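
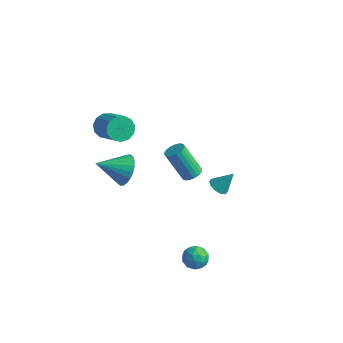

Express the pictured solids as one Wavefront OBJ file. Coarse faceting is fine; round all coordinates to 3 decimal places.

v -2.978 -2.22 3.073
v -2.674 -2.6 2.438
v -1.198 -3.28 3.552
v -1.502 -2.9 4.187
v -2.487 -2.189 2.442
v -1.012 -2.87 3.555
v -2.457 -1.789 2.646
v -0.981 -2.469 3.76
v -2.591 -1.525 2.986
v -1.116 -2.205 4.099
v -2.849 -1.482 3.353
v -1.373 -2.162 4.467
v -3.147 -1.673 3.632
v -1.672 -2.353 4.745
v -3.392 -2.038 3.733
v -1.916 -2.718 4.847
v -3.505 -2.46 3.625
v -2.029 -3.141 4.738
v -3.451 -2.807 3.341
v -1.975 -3.487 4.455
v -3.246 -2.967 2.973
v -1.771 -3.647 4.086
v -2.957 -2.889 2.636
v -1.481 -3.57 3.75
v 0.112 1.132 -1.978
v 0.64 0.962 -1.702
v -0.364 0.697 0.054
v -0.892 0.868 -0.222
v 0.64 1.217 -1.664
v -0.364 0.952 0.092
v 0.548 1.457 -1.68
v -0.456 1.193 0.076
v 0.381 1.641 -1.748
v -0.623 1.377 0.008
v 0.167 1.737 -1.855
v -0.837 1.473 -0.099
v -0.056 1.729 -1.984
v -1.06 1.465 -0.228
v -0.25 1.617 -2.112
v -1.254 1.353 -0.356
v -0.382 1.422 -2.217
v -1.386 1.157 -0.461
v -0.428 1.176 -2.28
v -1.432 0.912 -0.524
v -0.38 0.923 -2.291
v -1.384 0.658 -0.535
v -0.248 0.706 -2.248
v -1.252 0.441 -0.492
v -0.053 0.563 -2.158
v -1.057 0.298 -0.402
v 0.17 0.518 -2.037
v -0.834 0.253 -0.281
v 0.383 0.579 -1.906
v -0.621 0.315 -0.15
v 0.549 0.736 -1.787
v -0.455 0.472 -0.031
v 3.68 -3.129 -2.683
v 4.005 -2.809 -3.288
v 3.535 -4.171 -3.312
v 3.86 -3.851 -3.917
v 4.274 -4.004 -3.302
v 4.363 -3.361 -2.913
v 3.177 -3.619 -3.687
v 3.266 -2.976 -3.298
v 3.694 -3.112 -3.908
v 4.372 -3.35 -3.67
v 3.168 -3.63 -2.93
v 3.846 -3.868 -2.692
v 3.855 -2.878 -2.931
v 3.685 -4.102 -3.669
v 3.928 -4.192 -3.308
v 4.119 -4.004 -3.663
v 4.066 -3.202 -2.71
v 4.257 -3.014 -3.066
v 4.415 -3.716 -3.074
v 3.283 -3.966 -3.534
v 3.474 -3.778 -3.89
v 3.421 -2.976 -2.937
v 3.612 -2.788 -3.292
v 3.125 -3.264 -3.526
v 3.863 -2.868 -3.65
v 3.778 -3.48 -4.02
v 3.376 -3.344 -3.885
v 3.429 -2.966 -3.657
v 4.262 -3.008 -3.51
v 4.176 -3.62 -3.88
v 4.42 -3.71 -3.518
v 4.472 -3.332 -3.29
v 4.079 -3.186 -3.875
v 3.364 -3.36 -2.72
v 3.278 -3.972 -3.09
v 3.068 -3.648 -3.31
v 3.12 -3.27 -3.082
v 3.762 -3.5 -2.58
v 3.677 -4.112 -2.95
v 4.111 -4.014 -2.943
v 4.164 -3.636 -2.715
v 3.461 -3.794 -2.725
v -1.837 -2.188 -0.15
v -1.052 -2.519 0.393
v -2.923 -3.352 0.71
v -1.185 -2.227 0.621
v -1.417 -1.928 0.732
v -1.713 -1.669 0.709
v -2.028 -1.489 0.555
v -2.314 -1.416 0.293
v -2.527 -1.459 -0.035
v -2.635 -1.614 -0.381
v -2.621 -1.856 -0.692
v -2.488 -2.148 -0.92
v -2.256 -2.447 -1.031
v -1.96 -2.706 -1.008
v -1.645 -2.886 -0.854
v -1.359 -2.96 -0.593
v -1.146 -2.916 -0.264
v -1.038 -2.761 0.082
v 1.255 2.025 -3.17
v 1.703 2.26 -3.546
v 1.845 2.595 -2.11
v 1.414 2.52 -3.525
v 1.064 2.591 -3.369
v 0.788 2.446 -3.136
v 0.69 2.14 -2.917
v 0.808 1.789 -2.794
v 1.097 1.529 -2.815
v 1.446 1.458 -2.971
v 1.723 1.604 -3.203
v 1.821 1.91 -3.423
f 2 1 5
f 2 5 3
f 3 5 6
f 3 6 4
f 5 1 7
f 5 7 6
f 6 7 8
f 6 8 4
f 7 1 9
f 7 9 8
f 8 9 10
f 8 10 4
f 9 1 11
f 9 11 10
f 10 11 12
f 10 12 4
f 11 1 13
f 11 13 12
f 12 13 14
f 12 14 4
f 13 1 15
f 13 15 14
f 14 15 16
f 14 16 4
f 15 1 17
f 15 17 16
f 16 17 18
f 16 18 4
f 17 1 19
f 17 19 18
f 18 19 20
f 18 20 4
f 19 1 21
f 19 21 20
f 20 21 22
f 20 22 4
f 21 1 23
f 21 23 22
f 22 23 24
f 22 24 4
f 23 1 2
f 23 2 24
f 24 2 3
f 24 3 4
f 26 25 29
f 26 29 27
f 27 29 30
f 27 30 28
f 29 25 31
f 29 31 30
f 30 31 32
f 30 32 28
f 31 25 33
f 31 33 32
f 32 33 34
f 32 34 28
f 33 25 35
f 33 35 34
f 34 35 36
f 34 36 28
f 35 25 37
f 35 37 36
f 36 37 38
f 36 38 28
f 37 25 39
f 37 39 38
f 38 39 40
f 38 40 28
f 39 25 41
f 39 41 40
f 40 41 42
f 40 42 28
f 41 25 43
f 41 43 42
f 42 43 44
f 42 44 28
f 43 25 45
f 43 45 44
f 44 45 46
f 44 46 28
f 45 25 47
f 45 47 46
f 46 47 48
f 46 48 28
f 47 25 49
f 47 49 48
f 48 49 50
f 48 50 28
f 49 25 51
f 49 51 50
f 50 51 52
f 50 52 28
f 51 25 53
f 51 53 52
f 52 53 54
f 52 54 28
f 53 25 55
f 53 55 54
f 54 55 56
f 54 56 28
f 55 25 26
f 55 26 56
f 56 26 27
f 56 27 28
f 57 94 73
f 94 68 97
f 73 97 62
f 94 97 73
f 57 73 69
f 73 62 74
f 69 74 58
f 73 74 69
f 57 69 78
f 69 58 79
f 78 79 64
f 69 79 78
f 57 78 90
f 78 64 93
f 90 93 67
f 78 93 90
f 57 90 94
f 90 67 98
f 94 98 68
f 90 98 94
f 58 74 85
f 74 62 88
f 85 88 66
f 74 88 85
f 62 97 75
f 97 68 96
f 75 96 61
f 97 96 75
f 68 98 95
f 98 67 91
f 95 91 59
f 98 91 95
f 67 93 92
f 93 64 80
f 92 80 63
f 93 80 92
f 64 79 84
f 79 58 81
f 84 81 65
f 79 81 84
f 60 86 72
f 86 66 87
f 72 87 61
f 86 87 72
f 60 72 70
f 72 61 71
f 70 71 59
f 72 71 70
f 60 70 77
f 70 59 76
f 77 76 63
f 70 76 77
f 60 77 82
f 77 63 83
f 82 83 65
f 77 83 82
f 60 82 86
f 82 65 89
f 86 89 66
f 82 89 86
f 61 87 75
f 87 66 88
f 75 88 62
f 87 88 75
f 59 71 95
f 71 61 96
f 95 96 68
f 71 96 95
f 63 76 92
f 76 59 91
f 92 91 67
f 76 91 92
f 65 83 84
f 83 63 80
f 84 80 64
f 83 80 84
f 66 89 85
f 89 65 81
f 85 81 58
f 89 81 85
f 100 99 102
f 100 102 101
f 102 99 103
f 102 103 101
f 103 99 104
f 103 104 101
f 104 99 105
f 104 105 101
f 105 99 106
f 105 106 101
f 106 99 107
f 106 107 101
f 107 99 108
f 107 108 101
f 108 99 109
f 108 109 101
f 109 99 110
f 109 110 101
f 110 99 111
f 110 111 101
f 111 99 112
f 111 112 101
f 112 99 113
f 112 113 101
f 113 99 114
f 113 114 101
f 114 99 115
f 114 115 101
f 115 99 116
f 115 116 101
f 116 99 100
f 116 100 101
f 118 117 120
f 118 120 119
f 120 117 121
f 120 121 119
f 121 117 122
f 121 122 119
f 122 117 123
f 122 123 119
f 123 117 124
f 123 124 119
f 124 117 125
f 124 125 119
f 125 117 126
f 125 126 119
f 126 117 127
f 126 127 119
f 127 117 128
f 127 128 119
f 128 117 118
f 128 118 119



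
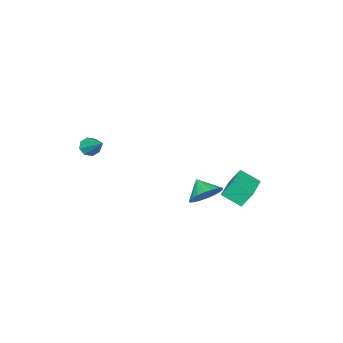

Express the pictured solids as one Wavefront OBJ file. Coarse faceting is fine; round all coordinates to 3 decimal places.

v -4.583 3.167 -3.92
v -4.181 2.176 -3.272
v -4.941 3.596 -3.042
v -4.539 2.605 -2.395
v -2.721 4.115 -3.625
v -2.319 3.124 -2.978
v -3.079 4.544 -2.748
v -2.677 3.553 -2.1
v -0.024 -3.535 -0.976
v 0.474 -3.472 -1.305
v 0.424 -2.225 -0.044
v 0.12 -3.232 -1.473
v -0.318 -3.169 -1.35
v -0.584 -3.321 -1.008
v -0.522 -3.599 -0.647
v -0.169 -3.839 -0.479
v 0.269 -3.902 -0.602
v 0.535 -3.749 -0.944
v -0.583 3.587 -2.001
v -0.014 3.967 -1.371
v -0.817 2.773 -1.299
v -0.378 4.145 -1.285
v -0.782 4.212 -1.341
v -1.147 4.156 -1.528
v -1.401 3.987 -1.808
v -1.492 3.739 -2.127
v -1.404 3.461 -2.42
v -1.153 3.208 -2.631
v -0.789 3.03 -2.716
v -0.385 2.962 -2.66
v -0.019 3.019 -2.474
v 0.234 3.188 -2.193
v 0.325 3.436 -1.875
v 0.237 3.714 -1.581
f 2 4 1
f 5 2 1
f 1 4 3
f 3 5 1
f 2 8 4
f 6 2 5
f 6 8 2
f 4 8 3
f 7 5 3
f 3 8 7
f 7 6 5
f 8 6 7
f 10 9 12
f 10 12 11
f 12 9 13
f 12 13 11
f 13 9 14
f 13 14 11
f 14 9 15
f 14 15 11
f 15 9 16
f 15 16 11
f 16 9 17
f 16 17 11
f 17 9 18
f 17 18 11
f 18 9 10
f 18 10 11
f 20 19 22
f 20 22 21
f 22 19 23
f 22 23 21
f 23 19 24
f 23 24 21
f 24 19 25
f 24 25 21
f 25 19 26
f 25 26 21
f 26 19 27
f 26 27 21
f 27 19 28
f 27 28 21
f 28 19 29
f 28 29 21
f 29 19 30
f 29 30 21
f 30 19 31
f 30 31 21
f 31 19 32
f 31 32 21
f 32 19 33
f 32 33 21
f 33 19 34
f 33 34 21
f 34 19 20
f 34 20 21



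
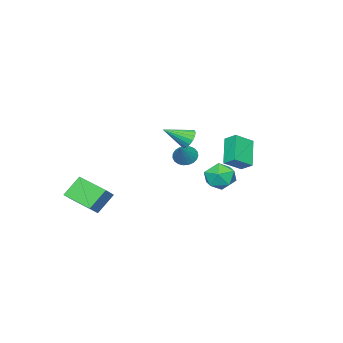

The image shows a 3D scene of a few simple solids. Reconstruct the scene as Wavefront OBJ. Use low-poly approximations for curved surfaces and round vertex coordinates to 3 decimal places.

v -3.901 1.55 -0.971
v -3.3 1.637 -1.868
v -4.04 -0.177 -1.232
v -3.439 -0.09 -2.129
v -2.988 0.066 -1.157
v -2.902 1.134 -0.995
v -4.438 0.326 -2.105
v -4.352 1.394 -1.943
v -3.632 0.881 -2.568
v -2.735 0.72 -1.982
v -4.605 0.74 -1.118
v -3.708 0.579 -0.532
v 3.428 -4.486 -2.253
v 2.416 -4.155 -1.1
v 3.509 -2.509 -2.75
v 2.497 -2.178 -1.596
v 4.283 -4.342 -1.544
v 3.271 -4.011 -0.39
v 4.364 -2.365 -2.04
v 3.352 -2.034 -0.887
v -3.808 -1.88 -0.583
v -3.332 -1.673 -1.151
v -2.712 -1.42 0.503
v -3.496 -1.402 -1.1
v -3.714 -1.215 -0.959
v -3.948 -1.142 -0.753
v -4.158 -1.197 -0.518
v -4.308 -1.37 -0.294
v -4.371 -1.631 -0.119
v -4.337 -1.935 -0.025
v -4.211 -2.229 -0.027
v -4.016 -2.463 -0.126
v -3.785 -2.597 -0.303
v -3.558 -2.606 -0.528
v -3.374 -2.489 -0.763
v -3.266 -2.268 -0.967
v -3.251 -1.979 -1.104
v -2.039 3.382 2.203
v -2.019 4.14 2.688
v -0.84 4.168 0.925
v -0.82 4.925 1.41
v -1 2.915 2.89
v -0.98 3.672 3.375
v 0.199 3.7 1.612
v 0.219 4.458 2.097
v -1.296 0.216 2.11
v -0.768 0.702 1.975
v -0.184 -0.756 2.97
v -0.906 0.81 2.277
v -1.134 0.783 2.54
v -1.399 0.626 2.705
v -1.641 0.375 2.733
v -1.803 0.087 2.619
v -1.849 -0.17 2.387
v -1.769 -0.34 2.092
v -1.58 -0.381 1.801
v -1.326 -0.286 1.581
v -1.066 -0.076 1.482
v -0.858 0.201 1.526
v -0.75 0.482 1.704
f 1 12 6
f 1 6 2
f 1 2 8
f 1 8 11
f 1 11 12
f 2 6 10
f 6 12 5
f 12 11 3
f 11 8 7
f 8 2 9
f 4 10 5
f 4 5 3
f 4 3 7
f 4 7 9
f 4 9 10
f 5 10 6
f 3 5 12
f 7 3 11
f 9 7 8
f 10 9 2
f 14 16 13
f 17 14 13
f 13 16 15
f 15 17 13
f 14 20 16
f 18 14 17
f 18 20 14
f 16 20 15
f 19 17 15
f 15 20 19
f 19 18 17
f 20 18 19
f 22 21 24
f 22 24 23
f 24 21 25
f 24 25 23
f 25 21 26
f 25 26 23
f 26 21 27
f 26 27 23
f 27 21 28
f 27 28 23
f 28 21 29
f 28 29 23
f 29 21 30
f 29 30 23
f 30 21 31
f 30 31 23
f 31 21 32
f 31 32 23
f 32 21 33
f 32 33 23
f 33 21 34
f 33 34 23
f 34 21 35
f 34 35 23
f 35 21 36
f 35 36 23
f 36 21 37
f 36 37 23
f 37 21 22
f 37 22 23
f 39 41 38
f 42 39 38
f 38 41 40
f 40 42 38
f 39 45 41
f 43 39 42
f 43 45 39
f 41 45 40
f 44 42 40
f 40 45 44
f 44 43 42
f 45 43 44
f 47 46 49
f 47 49 48
f 49 46 50
f 49 50 48
f 50 46 51
f 50 51 48
f 51 46 52
f 51 52 48
f 52 46 53
f 52 53 48
f 53 46 54
f 53 54 48
f 54 46 55
f 54 55 48
f 55 46 56
f 55 56 48
f 56 46 57
f 56 57 48
f 57 46 58
f 57 58 48
f 58 46 59
f 58 59 48
f 59 46 60
f 59 60 48
f 60 46 47
f 60 47 48



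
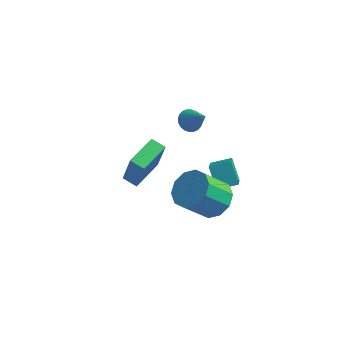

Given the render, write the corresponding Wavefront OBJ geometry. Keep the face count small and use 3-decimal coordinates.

v -0.076 2.055 -1.872
v 0.532 0.7 -0.753
v 0.788 2.664 -1.604
v 1.396 1.308 -0.485
v 0.604 1.532 -2.875
v 1.212 0.176 -1.756
v 1.468 2.14 -2.607
v 2.076 0.785 -1.488
v 2.127 -1.911 -0.218
v 3.104 -2.274 0.024
v 2.39 -3.292 1.38
v 1.413 -2.929 1.138
v 2.996 -1.726 0.379
v 2.282 -2.745 1.734
v 2.556 -1.249 0.505
v 1.842 -2.268 1.861
v 1.953 -1.025 0.356
v 1.238 -2.043 1.712
v 1.415 -1.139 -0.013
v 0.701 -2.157 1.343
v 1.15 -1.548 -0.46
v 0.436 -2.566 0.896
v 1.258 -2.095 -0.814
v 0.544 -3.114 0.541
v 1.698 -2.572 -0.941
v 0.984 -3.591 0.415
v 2.302 -2.797 -0.792
v 1.587 -3.815 0.564
v 2.839 -2.683 -0.423
v 2.125 -3.701 0.933
v -0.3 0.347 2.73
v 0.179 0.517 2.341
v 0.7 -0.047 3.79
v 0.135 0.731 2.461
v 0.026 0.887 2.623
v -0.134 0.961 2.8
v -0.318 0.941 2.967
v -0.5 0.83 3.098
v -0.652 0.647 3.173
v -0.75 0.417 3.18
v -0.779 0.177 3.119
v -0.736 -0.038 2.998
v -0.626 -0.194 2.837
v -0.467 -0.267 2.659
v -0.282 -0.247 2.492
v -0.1 -0.137 2.362
v 0.051 0.047 2.287
v 0.149 0.276 2.28
v -4.203 0.718 -3.827
v -3.545 0.327 -1.775
v -4.012 2.535 -3.542
v -3.354 2.145 -1.49
v -3.406 0.675 -4.09
v -2.748 0.285 -2.038
v -3.215 2.493 -3.805
v -2.557 2.102 -1.753
f 2 4 1
f 5 2 1
f 1 4 3
f 3 5 1
f 2 8 4
f 6 2 5
f 6 8 2
f 4 8 3
f 7 5 3
f 3 8 7
f 7 6 5
f 8 6 7
f 10 9 13
f 10 13 11
f 11 13 14
f 11 14 12
f 13 9 15
f 13 15 14
f 14 15 16
f 14 16 12
f 15 9 17
f 15 17 16
f 16 17 18
f 16 18 12
f 17 9 19
f 17 19 18
f 18 19 20
f 18 20 12
f 19 9 21
f 19 21 20
f 20 21 22
f 20 22 12
f 21 9 23
f 21 23 22
f 22 23 24
f 22 24 12
f 23 9 25
f 23 25 24
f 24 25 26
f 24 26 12
f 25 9 27
f 25 27 26
f 26 27 28
f 26 28 12
f 27 9 29
f 27 29 28
f 28 29 30
f 28 30 12
f 29 9 10
f 29 10 30
f 30 10 11
f 30 11 12
f 32 31 34
f 32 34 33
f 34 31 35
f 34 35 33
f 35 31 36
f 35 36 33
f 36 31 37
f 36 37 33
f 37 31 38
f 37 38 33
f 38 31 39
f 38 39 33
f 39 31 40
f 39 40 33
f 40 31 41
f 40 41 33
f 41 31 42
f 41 42 33
f 42 31 43
f 42 43 33
f 43 31 44
f 43 44 33
f 44 31 45
f 44 45 33
f 45 31 46
f 45 46 33
f 46 31 47
f 46 47 33
f 47 31 48
f 47 48 33
f 48 31 32
f 48 32 33
f 50 52 49
f 53 50 49
f 49 52 51
f 51 53 49
f 50 56 52
f 54 50 53
f 54 56 50
f 52 56 51
f 55 53 51
f 51 56 55
f 55 54 53
f 56 54 55



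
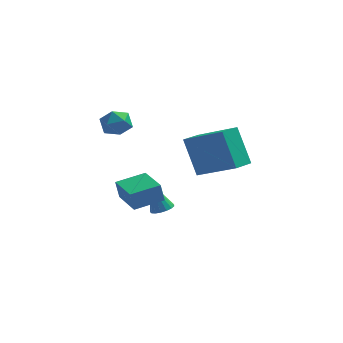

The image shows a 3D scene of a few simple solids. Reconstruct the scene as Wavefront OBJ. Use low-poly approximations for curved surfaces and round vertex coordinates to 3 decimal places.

v -3.105 0.616 -2.967
v -3.271 0.639 -2.083
v -3.854 2.041 -3.146
v -4.02 2.064 -2.262
v -1.9 1.276 -2.758
v -2.066 1.299 -1.874
v -2.649 2.701 -2.937
v -2.815 2.724 -2.053
v 1.043 1.163 -0.62
v 0.422 1.97 1.032
v -0.618 2.035 -1.67
v -1.239 2.842 -0.019
v 1.619 2.018 -0.821
v 0.998 2.825 0.83
v -0.042 2.89 -1.872
v -0.663 3.697 -0.22
v -2.146 3.153 -4.531
v -1.796 3.575 -4.486
v -2.714 3.467 -3.069
v -2.012 3.683 -4.593
v -2.258 3.669 -4.685
v -2.478 3.537 -4.743
v -2.623 3.317 -4.752
v -2.658 3.059 -4.71
v -2.576 2.823 -4.627
v -2.395 2.663 -4.523
v -2.158 2.614 -4.42
v -1.918 2.689 -4.343
v -1.73 2.871 -4.309
v -1.637 3.116 -4.326
v -1.661 3.371 -4.39
v -4.596 1.811 1.683
v -4.109 2.362 1.81
v -3.711 1.138 1.21
v -3.224 1.689 1.337
v -3.519 1.313 1.91
v -4.066 1.729 2.202
v -3.754 1.771 0.818
v -4.301 2.187 1.11
v -3.588 2.338 1.275
v -3.444 2.054 1.95
v -4.376 1.446 1.07
v -4.232 1.162 1.745
f 2 4 1
f 5 2 1
f 1 4 3
f 3 5 1
f 2 8 4
f 6 2 5
f 6 8 2
f 4 8 3
f 7 5 3
f 3 8 7
f 7 6 5
f 8 6 7
f 10 12 9
f 13 10 9
f 9 12 11
f 11 13 9
f 10 16 12
f 14 10 13
f 14 16 10
f 12 16 11
f 15 13 11
f 11 16 15
f 15 14 13
f 16 14 15
f 18 17 20
f 18 20 19
f 20 17 21
f 20 21 19
f 21 17 22
f 21 22 19
f 22 17 23
f 22 23 19
f 23 17 24
f 23 24 19
f 24 17 25
f 24 25 19
f 25 17 26
f 25 26 19
f 26 17 27
f 26 27 19
f 27 17 28
f 27 28 19
f 28 17 29
f 28 29 19
f 29 17 30
f 29 30 19
f 30 17 31
f 30 31 19
f 31 17 18
f 31 18 19
f 32 43 37
f 32 37 33
f 32 33 39
f 32 39 42
f 32 42 43
f 33 37 41
f 37 43 36
f 43 42 34
f 42 39 38
f 39 33 40
f 35 41 36
f 35 36 34
f 35 34 38
f 35 38 40
f 35 40 41
f 36 41 37
f 34 36 43
f 38 34 42
f 40 38 39
f 41 40 33



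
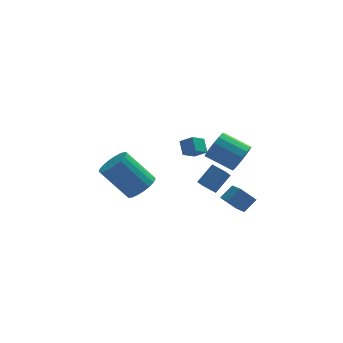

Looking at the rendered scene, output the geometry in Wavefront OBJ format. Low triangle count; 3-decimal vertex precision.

v 3.046 -3.216 -3.658
v 2.251 -2.974 -2.907
v 2.892 -1.86 -4.256
v 2.097 -1.618 -3.505
v 3.743 -2.862 -3.035
v 2.948 -2.62 -2.284
v 3.589 -1.506 -3.633
v 2.794 -1.264 -2.882
v 0.773 2.297 -2.494
v 0.713 3.005 -1.862
v 1.494 2.821 -3.011
v 1.434 3.528 -2.379
v 1.406 1.912 -2.001
v 1.346 2.619 -1.369
v 2.127 2.435 -2.518
v 2.067 3.143 -1.886
v -2.342 -4.136 -0.696
v -1.718 -3.553 -0.383
v -3.053 -3.001 1.25
v -3.678 -3.584 0.936
v -1.917 -3.335 -0.619
v -3.252 -2.783 1.014
v -2.19 -3.255 -0.869
v -3.525 -2.704 0.764
v -2.489 -3.328 -1.089
v -3.824 -2.777 0.544
v -2.763 -3.54 -1.241
v -4.098 -2.989 0.391
v -2.964 -3.856 -1.299
v -4.299 -3.304 0.334
v -3.058 -4.219 -1.253
v -4.393 -3.668 0.38
v -3.028 -4.569 -1.11
v -4.363 -4.017 0.522
v -2.879 -4.843 -0.896
v -4.214 -4.292 0.737
v -2.638 -4.995 -0.648
v -3.973 -4.444 0.985
v -2.345 -4.999 -0.407
v -3.68 -4.447 1.225
v -2.052 -4.853 -0.217
v -3.388 -4.301 1.416
v -1.81 -4.583 -0.11
v -3.145 -4.032 1.523
v -1.659 -4.236 -0.104
v -2.994 -3.685 1.529
v -1.627 -3.872 -0.2
v -2.962 -3.32 1.432
v 3.685 0.751 -2.146
v 4.252 1.118 -1.522
v 2.902 1.956 -0.789
v 2.335 1.589 -1.414
v 4.249 1.429 -1.883
v 2.899 2.267 -1.15
v 4.094 1.558 -2.315
v 2.744 2.396 -1.582
v 3.83 1.47 -2.701
v 2.48 2.308 -1.969
v 3.527 1.19 -2.939
v 2.177 2.028 -2.206
v 3.267 0.792 -2.965
v 1.916 1.63 -2.232
v 3.118 0.384 -2.771
v 1.768 1.222 -2.038
v 3.121 0.073 -2.41
v 1.771 0.911 -1.677
v 3.276 -0.056 -1.978
v 1.926 0.782 -1.245
v 3.54 0.032 -1.591
v 2.19 0.87 -0.859
v 3.843 0.312 -1.354
v 2.493 1.15 -0.621
v 4.104 0.71 -1.328
v 2.753 1.548 -0.595
v 1.674 1.13 -4.299
v 1.217 0.259 -3.404
v 2.553 1.642 -3.351
v 2.096 0.77 -2.457
v 2.264 0.57 -4.543
v 1.807 -0.302 -3.649
v 3.143 1.081 -3.596
v 2.686 0.21 -2.701
f 2 4 1
f 5 2 1
f 1 4 3
f 3 5 1
f 2 8 4
f 6 2 5
f 6 8 2
f 4 8 3
f 7 5 3
f 3 8 7
f 7 6 5
f 8 6 7
f 10 12 9
f 13 10 9
f 9 12 11
f 11 13 9
f 10 16 12
f 14 10 13
f 14 16 10
f 12 16 11
f 15 13 11
f 11 16 15
f 15 14 13
f 16 14 15
f 18 17 21
f 18 21 19
f 19 21 22
f 19 22 20
f 21 17 23
f 21 23 22
f 22 23 24
f 22 24 20
f 23 17 25
f 23 25 24
f 24 25 26
f 24 26 20
f 25 17 27
f 25 27 26
f 26 27 28
f 26 28 20
f 27 17 29
f 27 29 28
f 28 29 30
f 28 30 20
f 29 17 31
f 29 31 30
f 30 31 32
f 30 32 20
f 31 17 33
f 31 33 32
f 32 33 34
f 32 34 20
f 33 17 35
f 33 35 34
f 34 35 36
f 34 36 20
f 35 17 37
f 35 37 36
f 36 37 38
f 36 38 20
f 37 17 39
f 37 39 38
f 38 39 40
f 38 40 20
f 39 17 41
f 39 41 40
f 40 41 42
f 40 42 20
f 41 17 43
f 41 43 42
f 42 43 44
f 42 44 20
f 43 17 45
f 43 45 44
f 44 45 46
f 44 46 20
f 45 17 47
f 45 47 46
f 46 47 48
f 46 48 20
f 47 17 18
f 47 18 48
f 48 18 19
f 48 19 20
f 50 49 53
f 50 53 51
f 51 53 54
f 51 54 52
f 53 49 55
f 53 55 54
f 54 55 56
f 54 56 52
f 55 49 57
f 55 57 56
f 56 57 58
f 56 58 52
f 57 49 59
f 57 59 58
f 58 59 60
f 58 60 52
f 59 49 61
f 59 61 60
f 60 61 62
f 60 62 52
f 61 49 63
f 61 63 62
f 62 63 64
f 62 64 52
f 63 49 65
f 63 65 64
f 64 65 66
f 64 66 52
f 65 49 67
f 65 67 66
f 66 67 68
f 66 68 52
f 67 49 69
f 67 69 68
f 68 69 70
f 68 70 52
f 69 49 71
f 69 71 70
f 70 71 72
f 70 72 52
f 71 49 73
f 71 73 72
f 72 73 74
f 72 74 52
f 73 49 50
f 73 50 74
f 74 50 51
f 74 51 52
f 76 78 75
f 79 76 75
f 75 78 77
f 77 79 75
f 76 82 78
f 80 76 79
f 80 82 76
f 78 82 77
f 81 79 77
f 77 82 81
f 81 80 79
f 82 80 81



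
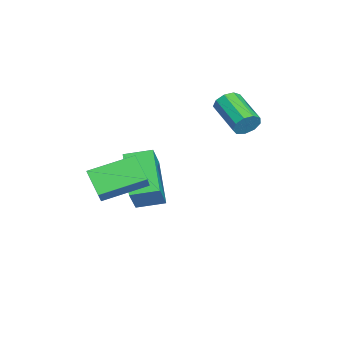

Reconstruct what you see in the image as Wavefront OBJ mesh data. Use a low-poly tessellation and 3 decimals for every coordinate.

v 3.344 -0.642 -2.086
v 2.563 -1.114 -1.371
v 2.84 1.001 -1.551
v 2.059 0.529 -0.836
v 4.021 -0.669 -1.364
v 3.24 -1.141 -0.649
v 3.517 0.974 -0.829
v 2.736 0.502 -0.114
v 0.474 4.312 0.243
v 0.74 4.205 0.736
v -0.507 3.462 1.249
v -0.774 3.568 0.757
v 0.547 4.544 0.759
v -0.7 3.8 1.272
v 0.321 4.774 0.54
v -0.927 4.03 1.054
v 0.165 4.787 0.183
v -1.082 4.044 0.696
v 0.154 4.578 -0.146
v -1.093 3.835 0.367
v 0.293 4.245 -0.293
v -0.954 3.501 0.22
v 0.516 3.942 -0.189
v -0.731 3.199 0.325
v 0.719 3.813 0.118
v -0.528 3.07 0.631
v 0.808 3.917 0.483
v -0.44 3.173 0.996
v -0.146 0.277 -4.582
v -1.858 -0.08 -3.437
v -0.23 1.392 -4.358
v -1.942 1.034 -3.213
v 0.662 0.106 -3.427
v -1.05 -0.252 -2.282
v 0.578 1.22 -3.203
v -1.134 0.863 -2.058
f 2 4 1
f 5 2 1
f 1 4 3
f 3 5 1
f 2 8 4
f 6 2 5
f 6 8 2
f 4 8 3
f 7 5 3
f 3 8 7
f 7 6 5
f 8 6 7
f 10 9 13
f 10 13 11
f 11 13 14
f 11 14 12
f 13 9 15
f 13 15 14
f 14 15 16
f 14 16 12
f 15 9 17
f 15 17 16
f 16 17 18
f 16 18 12
f 17 9 19
f 17 19 18
f 18 19 20
f 18 20 12
f 19 9 21
f 19 21 20
f 20 21 22
f 20 22 12
f 21 9 23
f 21 23 22
f 22 23 24
f 22 24 12
f 23 9 25
f 23 25 24
f 24 25 26
f 24 26 12
f 25 9 27
f 25 27 26
f 26 27 28
f 26 28 12
f 27 9 10
f 27 10 28
f 28 10 11
f 28 11 12
f 30 32 29
f 33 30 29
f 29 32 31
f 31 33 29
f 30 36 32
f 34 30 33
f 34 36 30
f 32 36 31
f 35 33 31
f 31 36 35
f 35 34 33
f 36 34 35



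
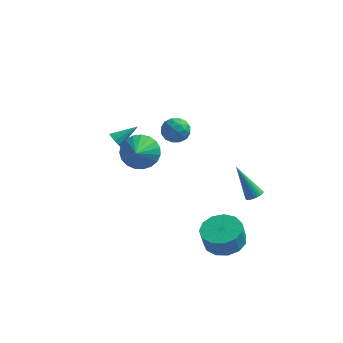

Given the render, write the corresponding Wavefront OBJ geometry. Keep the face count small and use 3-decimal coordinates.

v -4.268 2.585 -2.416
v -3.971 2.537 -2.815
v -3.252 3.295 -1.744
v -4.133 2.799 -2.847
v -4.346 2.979 -2.714
v -4.53 3.009 -2.467
v -4.613 2.877 -2.201
v -4.566 2.633 -2.016
v -4.404 2.372 -1.984
v -4.191 2.192 -2.117
v -4.007 2.162 -2.364
v -3.923 2.294 -2.631
v -1.922 -2.288 1.118
v -1.3 -2.724 0.499
v -1.878 -3.452 1.982
v -1.046 -2.529 0.75
v -0.943 -2.291 1.065
v -1.01 -2.053 1.389
v -1.234 -1.856 1.666
v -1.577 -1.733 1.848
v -1.98 -1.706 1.905
v -2.373 -1.78 1.825
v -2.687 -1.942 1.623
v -2.87 -2.164 1.333
v -2.888 -2.407 1.007
v -2.74 -2.629 0.7
v -2.45 -2.793 0.465
v -2.068 -2.869 0.343
v -1.662 -2.845 0.355
v 3.054 1.292 -4.451
v 3.476 1.275 -4.182
v 2.026 1.788 -2.809
v 3.474 1.462 -4.239
v 3.409 1.622 -4.329
v 3.29 1.733 -4.437
v 3.135 1.776 -4.547
v 2.967 1.745 -4.642
v 2.813 1.646 -4.709
v 2.696 1.492 -4.736
v 2.633 1.308 -4.72
v 2.635 1.122 -4.663
v 2.7 0.961 -4.573
v 2.819 0.851 -4.465
v 2.974 0.808 -4.355
v 3.142 0.838 -4.259
v 3.296 0.938 -4.193
v 3.413 1.091 -4.166
v 2.28 -2.912 -4.35
v 2.819 -2.044 -4.109
v 2.658 -2.239 -3.048
v 2.12 -3.108 -3.29
v 2.253 -1.879 -4.164
v 2.092 -2.075 -3.104
v 1.696 -2.043 -4.279
v 1.535 -2.238 -3.218
v 1.325 -2.483 -4.416
v 1.164 -2.678 -3.356
v 1.257 -3.059 -4.532
v 1.096 -3.254 -3.472
v 1.514 -3.588 -4.591
v 1.353 -3.783 -3.53
v 2.014 -3.903 -4.573
v 1.853 -4.099 -3.513
v 2.599 -3.904 -4.484
v 2.438 -4.099 -3.424
v 3.083 -3.59 -4.353
v 2.922 -3.785 -3.293
v 3.312 -3.06 -4.221
v 3.151 -3.255 -3.161
v 3.213 -2.484 -4.13
v 3.053 -2.679 -3.07
v -1.002 0.576 1.378
v -0.528 0.689 0.785
v -0.812 -0.649 1.295
v -0.338 -0.536 0.702
v -0.132 -0.311 1.407
v -0.249 0.446 1.458
v -1.091 -0.406 0.622
v -1.208 0.351 0.673
v -0.583 0.082 0.318
v 0.01 0.141 0.803
v -1.35 -0.101 1.277
v -0.757 -0.042 1.762
v -0.782 0.74 1.089
v -0.558 -0.7 0.991
v -0.437 -0.568 1.405
v -0.159 -0.501 1.057
v -0.618 0.597 1.484
v -0.339 0.664 1.135
v -0.107 0.076 1.501
v -1.001 -0.624 0.945
v -0.722 -0.557 0.596
v -1.181 0.541 1.023
v -0.903 0.608 0.675
v -1.233 -0.036 0.579
v -0.535 0.45 0.466
v -0.424 -0.27 0.417
v -0.866 -0.194 0.37
v -0.935 0.251 0.4
v -0.187 0.485 0.75
v -0.076 -0.235 0.702
v 0.046 -0.103 1.116
v -0.023 0.342 1.146
v -0.219 0.128 0.476
v -1.264 0.275 1.378
v -1.153 -0.445 1.33
v -1.317 -0.302 0.934
v -1.386 0.143 0.964
v -0.916 0.31 1.663
v -0.805 -0.41 1.614
v -0.405 -0.211 1.68
v -0.474 0.234 1.71
v -1.121 -0.088 1.604
f 2 1 4
f 2 4 3
f 4 1 5
f 4 5 3
f 5 1 6
f 5 6 3
f 6 1 7
f 6 7 3
f 7 1 8
f 7 8 3
f 8 1 9
f 8 9 3
f 9 1 10
f 9 10 3
f 10 1 11
f 10 11 3
f 11 1 12
f 11 12 3
f 12 1 2
f 12 2 3
f 14 13 16
f 14 16 15
f 16 13 17
f 16 17 15
f 17 13 18
f 17 18 15
f 18 13 19
f 18 19 15
f 19 13 20
f 19 20 15
f 20 13 21
f 20 21 15
f 21 13 22
f 21 22 15
f 22 13 23
f 22 23 15
f 23 13 24
f 23 24 15
f 24 13 25
f 24 25 15
f 25 13 26
f 25 26 15
f 26 13 27
f 26 27 15
f 27 13 28
f 27 28 15
f 28 13 29
f 28 29 15
f 29 13 14
f 29 14 15
f 31 30 33
f 31 33 32
f 33 30 34
f 33 34 32
f 34 30 35
f 34 35 32
f 35 30 36
f 35 36 32
f 36 30 37
f 36 37 32
f 37 30 38
f 37 38 32
f 38 30 39
f 38 39 32
f 39 30 40
f 39 40 32
f 40 30 41
f 40 41 32
f 41 30 42
f 41 42 32
f 42 30 43
f 42 43 32
f 43 30 44
f 43 44 32
f 44 30 45
f 44 45 32
f 45 30 46
f 45 46 32
f 46 30 47
f 46 47 32
f 47 30 31
f 47 31 32
f 49 48 52
f 49 52 50
f 50 52 53
f 50 53 51
f 52 48 54
f 52 54 53
f 53 54 55
f 53 55 51
f 54 48 56
f 54 56 55
f 55 56 57
f 55 57 51
f 56 48 58
f 56 58 57
f 57 58 59
f 57 59 51
f 58 48 60
f 58 60 59
f 59 60 61
f 59 61 51
f 60 48 62
f 60 62 61
f 61 62 63
f 61 63 51
f 62 48 64
f 62 64 63
f 63 64 65
f 63 65 51
f 64 48 66
f 64 66 65
f 65 66 67
f 65 67 51
f 66 48 68
f 66 68 67
f 67 68 69
f 67 69 51
f 68 48 70
f 68 70 69
f 69 70 71
f 69 71 51
f 70 48 49
f 70 49 71
f 71 49 50
f 71 50 51
f 72 109 88
f 109 83 112
f 88 112 77
f 109 112 88
f 72 88 84
f 88 77 89
f 84 89 73
f 88 89 84
f 72 84 93
f 84 73 94
f 93 94 79
f 84 94 93
f 72 93 105
f 93 79 108
f 105 108 82
f 93 108 105
f 72 105 109
f 105 82 113
f 109 113 83
f 105 113 109
f 73 89 100
f 89 77 103
f 100 103 81
f 89 103 100
f 77 112 90
f 112 83 111
f 90 111 76
f 112 111 90
f 83 113 110
f 113 82 106
f 110 106 74
f 113 106 110
f 82 108 107
f 108 79 95
f 107 95 78
f 108 95 107
f 79 94 99
f 94 73 96
f 99 96 80
f 94 96 99
f 75 101 87
f 101 81 102
f 87 102 76
f 101 102 87
f 75 87 85
f 87 76 86
f 85 86 74
f 87 86 85
f 75 85 92
f 85 74 91
f 92 91 78
f 85 91 92
f 75 92 97
f 92 78 98
f 97 98 80
f 92 98 97
f 75 97 101
f 97 80 104
f 101 104 81
f 97 104 101
f 76 102 90
f 102 81 103
f 90 103 77
f 102 103 90
f 74 86 110
f 86 76 111
f 110 111 83
f 86 111 110
f 78 91 107
f 91 74 106
f 107 106 82
f 91 106 107
f 80 98 99
f 98 78 95
f 99 95 79
f 98 95 99
f 81 104 100
f 104 80 96
f 100 96 73
f 104 96 100



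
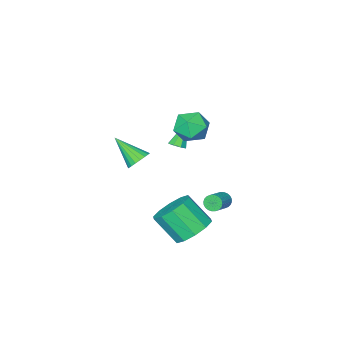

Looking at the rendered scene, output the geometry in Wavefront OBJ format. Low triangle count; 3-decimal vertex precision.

v -2.375 0.846 3.39
v -1.742 1.275 2.747
v -1.158 -0.015 4.013
v -0.525 0.414 3.37
v -0.931 0.953 4.107
v -1.683 1.485 3.722
v -1.217 -0.225 3.038
v -1.969 0.307 2.653
v -1.027 0.613 2.53
v -0.85 1.341 3.19
v -2.05 -0.081 3.57
v -1.873 0.647 4.23
v -3.739 0.246 -3.188
v -3.453 0.029 -3.535
v -2.434 0.516 -3
v -2.721 0.734 -2.652
v -3.491 0.201 -3.619
v -2.472 0.688 -3.084
v -3.567 0.379 -3.638
v -2.548 0.867 -3.102
v -3.669 0.538 -3.588
v -2.65 1.026 -3.052
v -3.782 0.652 -3.477
v -2.763 1.14 -2.941
v -3.888 0.704 -3.322
v -2.869 1.192 -2.786
v -3.972 0.687 -3.146
v -2.953 1.174 -2.611
v -4.02 0.602 -2.977
v -3.001 1.09 -2.442
v -4.026 0.464 -2.84
v -3.007 0.951 -2.305
v -3.988 0.292 -2.756
v -2.969 0.779 -2.221
v -3.912 0.113 -2.738
v -2.893 0.601 -2.202
v -3.81 -0.046 -2.788
v -2.791 0.442 -2.252
v -3.697 -0.16 -2.899
v -2.678 0.328 -2.363
v -3.591 -0.212 -3.054
v -2.572 0.276 -2.518
v -3.507 -0.194 -3.229
v -2.488 0.293 -2.694
v -3.459 -0.11 -3.398
v -2.44 0.378 -2.863
v -0.836 -2.731 -0.642
v -0.517 -3.068 -1.165
v -0.364 -4.089 0.522
v -0.289 -2.89 -1.049
v -0.17 -2.68 -0.852
v -0.183 -2.48 -0.614
v -0.325 -2.33 -0.381
v -0.569 -2.259 -0.199
v -0.865 -2.282 -0.106
v -1.155 -2.393 -0.118
v -1.383 -2.572 -0.234
v -1.502 -2.782 -0.431
v -1.489 -2.982 -0.67
v -1.347 -3.132 -0.903
v -1.104 -3.203 -1.084
v -0.807 -3.18 -1.178
v -3.001 -2.451 -0.29
v -2.601 -2.655 -0.071
v -3.879 -2.709 1.07
v -2.623 -2.277 -0.013
v -2.866 -2.001 -0.118
v -3.189 -1.989 -0.324
v -3.401 -2.247 -0.51
v -3.379 -2.625 -0.567
v -3.135 -2.901 -0.462
v -2.813 -2.913 -0.257
v 0.396 3.164 -1.79
v 1.399 3.154 -2.19
v 1.907 2.065 -0.891
v 0.904 2.076 -0.49
v 1.356 3.657 -1.753
v 1.865 2.568 -0.453
v 0.947 3.971 -1.329
v 1.455 2.882 -0.03
v 0.327 3.977 -1.082
v 0.836 2.888 0.218
v -0.266 3.673 -1.105
v 0.242 2.584 0.195
v -0.607 3.175 -1.389
v -0.099 2.086 -0.09
v -0.565 2.672 -1.827
v -0.056 1.583 -0.527
v -0.155 2.358 -2.25
v 0.353 1.269 -0.951
v 0.464 2.352 -2.498
v 0.973 1.263 -1.198
v 1.058 2.656 -2.475
v 1.566 1.567 -1.175
f 1 12 6
f 1 6 2
f 1 2 8
f 1 8 11
f 1 11 12
f 2 6 10
f 6 12 5
f 12 11 3
f 11 8 7
f 8 2 9
f 4 10 5
f 4 5 3
f 4 3 7
f 4 7 9
f 4 9 10
f 5 10 6
f 3 5 12
f 7 3 11
f 9 7 8
f 10 9 2
f 14 13 17
f 14 17 15
f 15 17 18
f 15 18 16
f 17 13 19
f 17 19 18
f 18 19 20
f 18 20 16
f 19 13 21
f 19 21 20
f 20 21 22
f 20 22 16
f 21 13 23
f 21 23 22
f 22 23 24
f 22 24 16
f 23 13 25
f 23 25 24
f 24 25 26
f 24 26 16
f 25 13 27
f 25 27 26
f 26 27 28
f 26 28 16
f 27 13 29
f 27 29 28
f 28 29 30
f 28 30 16
f 29 13 31
f 29 31 30
f 30 31 32
f 30 32 16
f 31 13 33
f 31 33 32
f 32 33 34
f 32 34 16
f 33 13 35
f 33 35 34
f 34 35 36
f 34 36 16
f 35 13 37
f 35 37 36
f 36 37 38
f 36 38 16
f 37 13 39
f 37 39 38
f 38 39 40
f 38 40 16
f 39 13 41
f 39 41 40
f 40 41 42
f 40 42 16
f 41 13 43
f 41 43 42
f 42 43 44
f 42 44 16
f 43 13 45
f 43 45 44
f 44 45 46
f 44 46 16
f 45 13 14
f 45 14 46
f 46 14 15
f 46 15 16
f 48 47 50
f 48 50 49
f 50 47 51
f 50 51 49
f 51 47 52
f 51 52 49
f 52 47 53
f 52 53 49
f 53 47 54
f 53 54 49
f 54 47 55
f 54 55 49
f 55 47 56
f 55 56 49
f 56 47 57
f 56 57 49
f 57 47 58
f 57 58 49
f 58 47 59
f 58 59 49
f 59 47 60
f 59 60 49
f 60 47 61
f 60 61 49
f 61 47 62
f 61 62 49
f 62 47 48
f 62 48 49
f 64 63 66
f 64 66 65
f 66 63 67
f 66 67 65
f 67 63 68
f 67 68 65
f 68 63 69
f 68 69 65
f 69 63 70
f 69 70 65
f 70 63 71
f 70 71 65
f 71 63 72
f 71 72 65
f 72 63 64
f 72 64 65
f 74 73 77
f 74 77 75
f 75 77 78
f 75 78 76
f 77 73 79
f 77 79 78
f 78 79 80
f 78 80 76
f 79 73 81
f 79 81 80
f 80 81 82
f 80 82 76
f 81 73 83
f 81 83 82
f 82 83 84
f 82 84 76
f 83 73 85
f 83 85 84
f 84 85 86
f 84 86 76
f 85 73 87
f 85 87 86
f 86 87 88
f 86 88 76
f 87 73 89
f 87 89 88
f 88 89 90
f 88 90 76
f 89 73 91
f 89 91 90
f 90 91 92
f 90 92 76
f 91 73 93
f 91 93 92
f 92 93 94
f 92 94 76
f 93 73 74
f 93 74 94
f 94 74 75
f 94 75 76



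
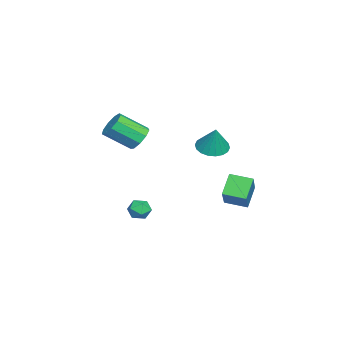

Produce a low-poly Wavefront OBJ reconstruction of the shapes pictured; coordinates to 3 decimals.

v 1.109 -1.475 -3.479
v 1.607 -1.851 -3.572
v 0.493 -2.289 -3.488
v 0.991 -2.665 -3.581
v 0.917 -2.371 -3.028
v 1.298 -1.868 -3.022
v 0.802 -2.272 -4.038
v 1.183 -1.769 -4.032
v 1.417 -2.344 -3.918
v 1.488 -2.405 -3.294
v 0.612 -1.735 -3.766
v 0.683 -1.796 -3.142
v -0.569 1.931 -2.191
v 0.861 2.068 -0.948
v -0.515 3.044 -2.377
v 0.915 3.182 -1.134
v 0.245 1.738 -3.106
v 1.675 1.876 -1.863
v 0.299 2.852 -3.292
v 1.729 2.989 -2.049
v -1.559 0.865 -0.33
v -0.881 0.443 -0.516
v -1.041 1.115 0.99
v -0.794 0.784 -0.615
v -0.859 1.141 -0.657
v -1.063 1.443 -0.634
v -1.365 1.63 -0.551
v -1.705 1.666 -0.425
v -2.016 1.544 -0.279
v -2.237 1.286 -0.144
v -2.324 0.946 -0.046
v -2.259 0.589 -0.003
v -2.055 0.287 -0.026
v -1.753 0.1 -0.109
v -1.413 0.064 -0.236
v -1.101 0.186 -0.381
v -2.739 -2.844 -0.643
v -2.234 -2.434 -0.231
v -1.955 -3.766 0.754
v -2.461 -4.176 0.343
v -2.717 -2.383 -0.026
v -2.438 -3.715 0.959
v -3.21 -2.548 -0.11
v -2.931 -3.88 0.876
v -3.483 -2.852 -0.443
v -3.204 -4.184 0.543
v -3.408 -3.152 -0.869
v -3.129 -4.484 0.116
v -3.02 -3.307 -1.19
v -2.741 -4.639 -0.205
v -2.501 -3.246 -1.254
v -2.222 -4.578 -0.269
v -2.093 -2.997 -1.033
v -1.815 -4.329 -0.047
v -1.988 -2.676 -0.628
v -1.709 -4.008 0.357
f 1 12 6
f 1 6 2
f 1 2 8
f 1 8 11
f 1 11 12
f 2 6 10
f 6 12 5
f 12 11 3
f 11 8 7
f 8 2 9
f 4 10 5
f 4 5 3
f 4 3 7
f 4 7 9
f 4 9 10
f 5 10 6
f 3 5 12
f 7 3 11
f 9 7 8
f 10 9 2
f 14 16 13
f 17 14 13
f 13 16 15
f 15 17 13
f 14 20 16
f 18 14 17
f 18 20 14
f 16 20 15
f 19 17 15
f 15 20 19
f 19 18 17
f 20 18 19
f 22 21 24
f 22 24 23
f 24 21 25
f 24 25 23
f 25 21 26
f 25 26 23
f 26 21 27
f 26 27 23
f 27 21 28
f 27 28 23
f 28 21 29
f 28 29 23
f 29 21 30
f 29 30 23
f 30 21 31
f 30 31 23
f 31 21 32
f 31 32 23
f 32 21 33
f 32 33 23
f 33 21 34
f 33 34 23
f 34 21 35
f 34 35 23
f 35 21 36
f 35 36 23
f 36 21 22
f 36 22 23
f 38 37 41
f 38 41 39
f 39 41 42
f 39 42 40
f 41 37 43
f 41 43 42
f 42 43 44
f 42 44 40
f 43 37 45
f 43 45 44
f 44 45 46
f 44 46 40
f 45 37 47
f 45 47 46
f 46 47 48
f 46 48 40
f 47 37 49
f 47 49 48
f 48 49 50
f 48 50 40
f 49 37 51
f 49 51 50
f 50 51 52
f 50 52 40
f 51 37 53
f 51 53 52
f 52 53 54
f 52 54 40
f 53 37 55
f 53 55 54
f 54 55 56
f 54 56 40
f 55 37 38
f 55 38 56
f 56 38 39
f 56 39 40



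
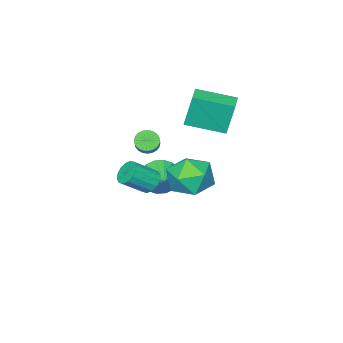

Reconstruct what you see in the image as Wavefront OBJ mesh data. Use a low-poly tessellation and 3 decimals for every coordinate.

v 1.717 3.716 2.64
v 2.622 3.001 2.462
v 0.598 2.539 1.678
v 1.503 1.824 1.5
v 1.059 1.948 2.572
v 1.751 2.675 3.167
v 1.469 2.865 0.973
v 2.161 3.592 1.568
v 2.469 2.475 1.432
v 2.215 1.908 2.42
v 1.005 3.632 1.72
v 0.751 3.065 2.708
v -1.877 -2.615 -2.091
v -1.184 -2.719 -2.79
v -1.103 -1.505 -1.489
v -1.461 -2.428 -2.97
v -1.821 -2.174 -2.975
v -2.192 -2.007 -2.806
v -2.5 -1.961 -2.495
v -2.685 -2.043 -2.104
v -2.71 -2.24 -1.71
v -2.57 -2.51 -1.391
v -2.293 -2.801 -1.212
v -1.933 -3.055 -1.206
v -1.562 -3.222 -1.375
v -1.253 -3.269 -1.686
v -1.068 -3.186 -2.077
v -1.044 -2.99 -2.471
v -3.186 0.461 2.26
v -3.457 0.727 3.968
v -2.328 1.116 2.294
v -2.598 1.381 4.002
v -2.042 -1.061 2.678
v -2.312 -0.796 4.386
v -1.183 -0.407 2.712
v -1.454 -0.141 4.42
v -0.81 -2.341 0.792
v -0.335 -2.632 0.629
v 0.444 -1.85 1.506
v -0.03 -1.559 1.668
v -0.337 -2.462 0.479
v 0.443 -1.681 1.356
v -0.41 -2.274 0.377
v 0.37 -1.493 1.254
v -0.544 -2.097 0.338
v 0.235 -1.315 1.214
v -0.719 -1.956 0.367
v 0.061 -1.174 1.244
v -0.907 -1.874 0.462
v -0.128 -1.092 1.339
v -1.081 -1.863 0.607
v -0.302 -1.081 1.483
v -1.214 -1.925 0.779
v -0.434 -1.143 1.656
v -1.284 -2.05 0.954
v -0.505 -1.268 1.831
v -1.283 -2.219 1.104
v -0.503 -1.438 1.981
v -1.21 -2.407 1.206
v -0.43 -1.626 2.083
v -1.075 -2.585 1.246
v -0.296 -1.803 2.122
v -0.901 -2.726 1.216
v -0.121 -1.944 2.093
v -0.712 -2.808 1.121
v 0.067 -2.026 1.998
v -0.538 -2.819 0.977
v 0.241 -2.037 1.853
v -0.406 -2.757 0.804
v 0.374 -1.975 1.681
v 1.878 0.636 0.868
v 2.278 1.116 0.688
v 3.241 0.624 1.512
v 2.842 0.144 1.692
v 2.111 1.237 0.954
v 3.075 0.745 1.778
v 1.882 1.196 1.197
v 2.846 0.704 2.022
v 1.652 1.006 1.352
v 2.616 0.514 2.177
v 1.483 0.716 1.377
v 2.446 0.224 2.202
v 1.42 0.405 1.266
v 2.383 -0.087 2.091
v 1.479 0.156 1.048
v 2.442 -0.336 1.872
v 1.645 0.035 0.782
v 2.609 -0.457 1.606
v 1.874 0.076 0.538
v 2.838 -0.416 1.363
v 2.104 0.266 0.383
v 3.068 -0.226 1.208
v 2.274 0.556 0.358
v 3.237 0.064 1.183
v 2.337 0.867 0.469
v 3.3 0.375 1.294
f 1 12 6
f 1 6 2
f 1 2 8
f 1 8 11
f 1 11 12
f 2 6 10
f 6 12 5
f 12 11 3
f 11 8 7
f 8 2 9
f 4 10 5
f 4 5 3
f 4 3 7
f 4 7 9
f 4 9 10
f 5 10 6
f 3 5 12
f 7 3 11
f 9 7 8
f 10 9 2
f 14 13 16
f 14 16 15
f 16 13 17
f 16 17 15
f 17 13 18
f 17 18 15
f 18 13 19
f 18 19 15
f 19 13 20
f 19 20 15
f 20 13 21
f 20 21 15
f 21 13 22
f 21 22 15
f 22 13 23
f 22 23 15
f 23 13 24
f 23 24 15
f 24 13 25
f 24 25 15
f 25 13 26
f 25 26 15
f 26 13 27
f 26 27 15
f 27 13 28
f 27 28 15
f 28 13 14
f 28 14 15
f 30 32 29
f 33 30 29
f 29 32 31
f 31 33 29
f 30 36 32
f 34 30 33
f 34 36 30
f 32 36 31
f 35 33 31
f 31 36 35
f 35 34 33
f 36 34 35
f 38 37 41
f 38 41 39
f 39 41 42
f 39 42 40
f 41 37 43
f 41 43 42
f 42 43 44
f 42 44 40
f 43 37 45
f 43 45 44
f 44 45 46
f 44 46 40
f 45 37 47
f 45 47 46
f 46 47 48
f 46 48 40
f 47 37 49
f 47 49 48
f 48 49 50
f 48 50 40
f 49 37 51
f 49 51 50
f 50 51 52
f 50 52 40
f 51 37 53
f 51 53 52
f 52 53 54
f 52 54 40
f 53 37 55
f 53 55 54
f 54 55 56
f 54 56 40
f 55 37 57
f 55 57 56
f 56 57 58
f 56 58 40
f 57 37 59
f 57 59 58
f 58 59 60
f 58 60 40
f 59 37 61
f 59 61 60
f 60 61 62
f 60 62 40
f 61 37 63
f 61 63 62
f 62 63 64
f 62 64 40
f 63 37 65
f 63 65 64
f 64 65 66
f 64 66 40
f 65 37 67
f 65 67 66
f 66 67 68
f 66 68 40
f 67 37 69
f 67 69 68
f 68 69 70
f 68 70 40
f 69 37 38
f 69 38 70
f 70 38 39
f 70 39 40
f 72 71 75
f 72 75 73
f 73 75 76
f 73 76 74
f 75 71 77
f 75 77 76
f 76 77 78
f 76 78 74
f 77 71 79
f 77 79 78
f 78 79 80
f 78 80 74
f 79 71 81
f 79 81 80
f 80 81 82
f 80 82 74
f 81 71 83
f 81 83 82
f 82 83 84
f 82 84 74
f 83 71 85
f 83 85 84
f 84 85 86
f 84 86 74
f 85 71 87
f 85 87 86
f 86 87 88
f 86 88 74
f 87 71 89
f 87 89 88
f 88 89 90
f 88 90 74
f 89 71 91
f 89 91 90
f 90 91 92
f 90 92 74
f 91 71 93
f 91 93 92
f 92 93 94
f 92 94 74
f 93 71 95
f 93 95 94
f 94 95 96
f 94 96 74
f 95 71 72
f 95 72 96
f 96 72 73
f 96 73 74



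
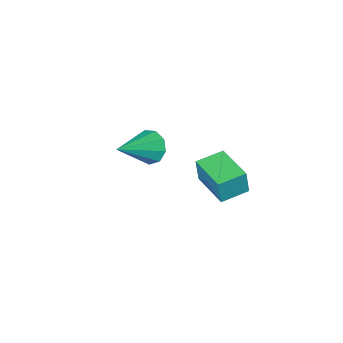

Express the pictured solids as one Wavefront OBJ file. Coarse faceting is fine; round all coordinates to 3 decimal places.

v 1.23 -1.811 -1.404
v 1.645 -2.006 -2.132
v 3.07 -1.589 -0.416
v 1.557 -1.425 -2.1
v 1.317 -1.025 -1.742
v 1.036 -0.992 -1.226
v 0.846 -1.343 -0.794
v 0.836 -1.913 -0.647
v 1.01 -2.435 -0.855
v 1.288 -2.665 -1.32
v 1.539 -2.495 -1.824
v 0.52 2.221 -0.306
v 0.664 2.204 0.835
v 0.824 3.985 -0.319
v 0.967 3.968 0.822
v 1.733 2.012 -0.462
v 1.876 1.995 0.679
v 2.036 3.776 -0.475
v 2.18 3.759 0.666
f 2 1 4
f 2 4 3
f 4 1 5
f 4 5 3
f 5 1 6
f 5 6 3
f 6 1 7
f 6 7 3
f 7 1 8
f 7 8 3
f 8 1 9
f 8 9 3
f 9 1 10
f 9 10 3
f 10 1 11
f 10 11 3
f 11 1 2
f 11 2 3
f 13 15 12
f 16 13 12
f 12 15 14
f 14 16 12
f 13 19 15
f 17 13 16
f 17 19 13
f 15 19 14
f 18 16 14
f 14 19 18
f 18 17 16
f 19 17 18



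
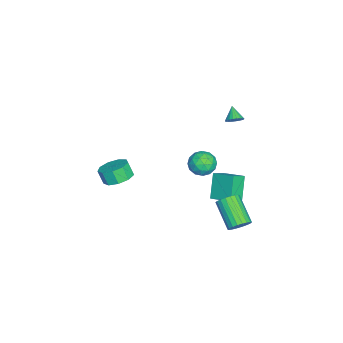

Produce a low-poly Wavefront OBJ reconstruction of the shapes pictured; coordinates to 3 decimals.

v 2.005 4.35 -2.563
v 2.525 4.305 -2.025
v 1.216 3.326 -0.839
v 0.695 3.37 -1.377
v 2.385 4.575 -1.957
v 1.075 3.596 -0.771
v 2.179 4.806 -1.994
v 0.869 3.827 -0.808
v 1.942 4.958 -2.13
v 0.633 3.979 -0.943
v 1.717 5.005 -2.34
v 0.407 4.026 -1.154
v 1.541 4.939 -2.589
v 0.232 3.96 -1.402
v 1.446 4.77 -2.833
v 0.136 3.791 -1.647
v 1.447 4.529 -3.031
v 0.137 3.55 -1.845
v 1.544 4.257 -3.148
v 0.235 3.278 -1.962
v 1.721 4.001 -3.164
v 0.412 3.022 -1.977
v 1.948 3.805 -3.076
v 0.638 2.826 -1.889
v 2.184 3.703 -2.899
v 0.874 2.724 -1.713
v 2.389 3.713 -2.664
v 1.079 2.734 -1.478
v 2.527 3.833 -2.412
v 1.218 2.854 -1.226
v 2.576 4.043 -2.186
v 1.266 3.064 -1
v 0.849 2.632 2.478
v 1.593 2.342 2.902
v 1.027 1.598 1.458
v 1.771 1.308 1.882
v 0.959 1.189 2.262
v 0.849 1.828 2.892
v 1.771 2.112 1.468
v 1.661 2.751 2.098
v 2.163 2.021 2.278
v 1.661 1.451 2.768
v 0.959 2.489 1.592
v 0.457 1.919 2.082
v 1.205 2.578 2.779
v 1.415 1.362 1.581
v 0.938 1.292 1.804
v 1.375 1.122 2.053
v 0.768 2.276 2.774
v 1.205 2.105 3.023
v 0.833 1.428 2.647
v 1.415 1.835 1.337
v 1.852 1.664 1.586
v 1.245 2.818 2.307
v 1.682 2.648 2.556
v 1.787 2.512 1.713
v 1.978 2.219 2.662
v 2.083 1.611 2.062
v 2.082 2.083 1.819
v 2.017 2.459 2.189
v 1.683 1.884 2.95
v 1.788 1.276 2.351
v 1.311 1.206 2.574
v 1.246 1.581 2.944
v 2.018 1.695 2.583
v 0.832 2.664 2.009
v 0.937 2.056 1.41
v 1.374 2.359 1.416
v 1.309 2.734 1.786
v 0.537 2.329 2.298
v 0.642 1.721 1.698
v 0.603 1.481 2.171
v 0.538 1.857 2.541
v 0.602 2.245 1.777
v -1.128 -3.597 -2.287
v -0.614 -2.873 -1.851
v -0.817 -3.278 -0.937
v -1.332 -4.003 -1.373
v -1.263 -2.69 -1.914
v -1.466 -3.095 -1
v -1.849 -2.932 -2.152
v -2.052 -3.337 -1.238
v -2.098 -3.485 -2.453
v -2.301 -3.89 -1.539
v -1.894 -4.091 -2.676
v -2.097 -4.496 -1.762
v -1.331 -4.466 -2.717
v -1.534 -4.871 -1.803
v -0.674 -4.434 -2.557
v -0.877 -4.84 -1.643
v -0.229 -4.011 -2.271
v -0.432 -4.417 -1.357
v -0.205 -3.394 -1.992
v -0.409 -3.8 -1.078
v -2.851 2.529 -2.176
v -2.117 1.975 -1.648
v -2.21 3.876 -1.653
v -1.476 3.322 -1.125
v -1.764 2.578 -3.635
v -1.03 2.024 -3.107
v -1.123 3.925 -3.112
v -0.389 3.371 -2.584
v -2.711 3.11 3.042
v -2.372 2.669 3.206
v -3.429 2.81 3.718
v -2.303 2.844 3.357
v -2.305 3.065 3.454
v -2.377 3.294 3.479
v -2.506 3.491 3.429
v -2.671 3.622 3.312
v -2.843 3.665 3.148
v -2.992 3.611 2.966
v -3.093 3.471 2.797
v -3.127 3.269 2.671
v -3.09 3.039 2.609
v -2.987 2.821 2.621
v -2.836 2.653 2.707
v -2.664 2.565 2.85
v -2.5 2.57 3.027
f 2 1 5
f 2 5 3
f 3 5 6
f 3 6 4
f 5 1 7
f 5 7 6
f 6 7 8
f 6 8 4
f 7 1 9
f 7 9 8
f 8 9 10
f 8 10 4
f 9 1 11
f 9 11 10
f 10 11 12
f 10 12 4
f 11 1 13
f 11 13 12
f 12 13 14
f 12 14 4
f 13 1 15
f 13 15 14
f 14 15 16
f 14 16 4
f 15 1 17
f 15 17 16
f 16 17 18
f 16 18 4
f 17 1 19
f 17 19 18
f 18 19 20
f 18 20 4
f 19 1 21
f 19 21 20
f 20 21 22
f 20 22 4
f 21 1 23
f 21 23 22
f 22 23 24
f 22 24 4
f 23 1 25
f 23 25 24
f 24 25 26
f 24 26 4
f 25 1 27
f 25 27 26
f 26 27 28
f 26 28 4
f 27 1 29
f 27 29 28
f 28 29 30
f 28 30 4
f 29 1 31
f 29 31 30
f 30 31 32
f 30 32 4
f 31 1 2
f 31 2 32
f 32 2 3
f 32 3 4
f 33 70 49
f 70 44 73
f 49 73 38
f 70 73 49
f 33 49 45
f 49 38 50
f 45 50 34
f 49 50 45
f 33 45 54
f 45 34 55
f 54 55 40
f 45 55 54
f 33 54 66
f 54 40 69
f 66 69 43
f 54 69 66
f 33 66 70
f 66 43 74
f 70 74 44
f 66 74 70
f 34 50 61
f 50 38 64
f 61 64 42
f 50 64 61
f 38 73 51
f 73 44 72
f 51 72 37
f 73 72 51
f 44 74 71
f 74 43 67
f 71 67 35
f 74 67 71
f 43 69 68
f 69 40 56
f 68 56 39
f 69 56 68
f 40 55 60
f 55 34 57
f 60 57 41
f 55 57 60
f 36 62 48
f 62 42 63
f 48 63 37
f 62 63 48
f 36 48 46
f 48 37 47
f 46 47 35
f 48 47 46
f 36 46 53
f 46 35 52
f 53 52 39
f 46 52 53
f 36 53 58
f 53 39 59
f 58 59 41
f 53 59 58
f 36 58 62
f 58 41 65
f 62 65 42
f 58 65 62
f 37 63 51
f 63 42 64
f 51 64 38
f 63 64 51
f 35 47 71
f 47 37 72
f 71 72 44
f 47 72 71
f 39 52 68
f 52 35 67
f 68 67 43
f 52 67 68
f 41 59 60
f 59 39 56
f 60 56 40
f 59 56 60
f 42 65 61
f 65 41 57
f 61 57 34
f 65 57 61
f 76 75 79
f 76 79 77
f 77 79 80
f 77 80 78
f 79 75 81
f 79 81 80
f 80 81 82
f 80 82 78
f 81 75 83
f 81 83 82
f 82 83 84
f 82 84 78
f 83 75 85
f 83 85 84
f 84 85 86
f 84 86 78
f 85 75 87
f 85 87 86
f 86 87 88
f 86 88 78
f 87 75 89
f 87 89 88
f 88 89 90
f 88 90 78
f 89 75 91
f 89 91 90
f 90 91 92
f 90 92 78
f 91 75 93
f 91 93 92
f 92 93 94
f 92 94 78
f 93 75 76
f 93 76 94
f 94 76 77
f 94 77 78
f 96 98 95
f 99 96 95
f 95 98 97
f 97 99 95
f 96 102 98
f 100 96 99
f 100 102 96
f 98 102 97
f 101 99 97
f 97 102 101
f 101 100 99
f 102 100 101
f 104 103 106
f 104 106 105
f 106 103 107
f 106 107 105
f 107 103 108
f 107 108 105
f 108 103 109
f 108 109 105
f 109 103 110
f 109 110 105
f 110 103 111
f 110 111 105
f 111 103 112
f 111 112 105
f 112 103 113
f 112 113 105
f 113 103 114
f 113 114 105
f 114 103 115
f 114 115 105
f 115 103 116
f 115 116 105
f 116 103 117
f 116 117 105
f 117 103 118
f 117 118 105
f 118 103 119
f 118 119 105
f 119 103 104
f 119 104 105



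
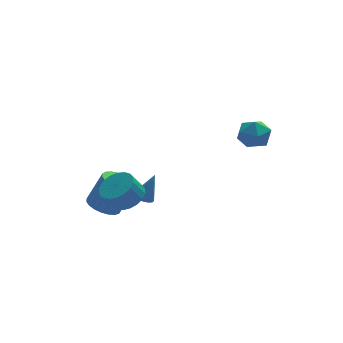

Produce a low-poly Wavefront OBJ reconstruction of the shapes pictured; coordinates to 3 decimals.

v 4.038 -0.855 2.632
v 4.839 -1.551 2.588
v 3.081 -2.009 3.472
v 3.882 -2.705 3.428
v 3.964 -1.84 4.038
v 4.555 -1.127 3.519
v 3.365 -2.433 2.541
v 3.956 -1.72 2.022
v 4.422 -2.527 2.531
v 4.793 -2.16 3.457
v 3.127 -1.4 2.603
v 3.498 -1.033 3.529
v -2.737 -0.539 -1.629
v -1.902 -1.078 -1.183
v -2.567 -1.2 -0.085
v -3.403 -0.661 -0.531
v -1.804 -0.648 -1.076
v -2.47 -0.771 0.022
v -1.869 -0.2 -1.064
v -2.534 -0.322 0.034
v -2.083 0.19 -1.151
v -2.749 0.068 -0.053
v -2.41 0.454 -1.32
v -3.076 0.332 -0.222
v -2.794 0.546 -1.542
v -3.46 0.424 -0.444
v -3.168 0.451 -1.78
v -3.834 0.328 -0.682
v -3.468 0.184 -1.991
v -4.134 0.062 -0.893
v -3.641 -0.207 -2.14
v -4.307 -0.33 -1.042
v -3.658 -0.656 -2.2
v -4.324 -0.779 -1.102
v -3.515 -1.085 -2.162
v -4.181 -1.207 -1.064
v -3.239 -1.419 -2.031
v -3.904 -1.541 -0.933
v -2.875 -1.601 -1.831
v -3.541 -1.724 -0.733
v -2.487 -1.599 -1.596
v -3.153 -1.722 -0.498
v -2.143 -1.414 -1.367
v -2.809 -1.537 -0.269
v -3.406 2.628 -4.434
v -2.592 3.188 -4.819
v -1.661 3.173 -2.87
v -2.474 2.612 -2.486
v -2.867 3.505 -4.685
v -1.936 3.49 -2.736
v -3.235 3.671 -4.508
v -2.304 3.656 -2.559
v -3.632 3.657 -4.318
v -2.701 3.641 -2.369
v -3.991 3.464 -4.148
v -3.06 3.449 -2.199
v -4.248 3.127 -4.028
v -3.317 3.111 -2.079
v -4.359 2.703 -3.978
v -3.428 2.688 -2.029
v -4.306 2.267 -4.007
v -3.375 2.251 -2.058
v -4.097 1.893 -4.11
v -3.166 1.877 -2.161
v -3.768 1.646 -4.269
v -2.837 1.63 -2.32
v -3.377 1.568 -4.456
v -2.446 1.553 -2.508
v -2.991 1.674 -4.64
v -2.059 1.659 -2.691
v -2.676 1.945 -4.788
v -1.745 1.93 -2.839
v -2.487 2.334 -4.875
v -1.556 2.319 -2.926
v -2.458 2.773 -4.886
v -1.527 2.758 -2.937
v -1.499 1.096 -3.057
v -0.915 1.229 -3.334
v -0.761 1.264 -1.423
v -1.067 1.533 -3.297
v -1.334 1.72 -3.195
v -1.646 1.739 -3.057
v -1.918 1.587 -2.918
v -2.078 1.302 -2.816
v -2.083 0.963 -2.779
v -1.931 0.659 -2.816
v -1.664 0.472 -2.918
v -1.352 0.452 -3.057
v -1.08 0.605 -3.195
v -0.92 0.889 -3.297
f 1 12 6
f 1 6 2
f 1 2 8
f 1 8 11
f 1 11 12
f 2 6 10
f 6 12 5
f 12 11 3
f 11 8 7
f 8 2 9
f 4 10 5
f 4 5 3
f 4 3 7
f 4 7 9
f 4 9 10
f 5 10 6
f 3 5 12
f 7 3 11
f 9 7 8
f 10 9 2
f 14 13 17
f 14 17 15
f 15 17 18
f 15 18 16
f 17 13 19
f 17 19 18
f 18 19 20
f 18 20 16
f 19 13 21
f 19 21 20
f 20 21 22
f 20 22 16
f 21 13 23
f 21 23 22
f 22 23 24
f 22 24 16
f 23 13 25
f 23 25 24
f 24 25 26
f 24 26 16
f 25 13 27
f 25 27 26
f 26 27 28
f 26 28 16
f 27 13 29
f 27 29 28
f 28 29 30
f 28 30 16
f 29 13 31
f 29 31 30
f 30 31 32
f 30 32 16
f 31 13 33
f 31 33 32
f 32 33 34
f 32 34 16
f 33 13 35
f 33 35 34
f 34 35 36
f 34 36 16
f 35 13 37
f 35 37 36
f 36 37 38
f 36 38 16
f 37 13 39
f 37 39 38
f 38 39 40
f 38 40 16
f 39 13 41
f 39 41 40
f 40 41 42
f 40 42 16
f 41 13 43
f 41 43 42
f 42 43 44
f 42 44 16
f 43 13 14
f 43 14 44
f 44 14 15
f 44 15 16
f 46 45 49
f 46 49 47
f 47 49 50
f 47 50 48
f 49 45 51
f 49 51 50
f 50 51 52
f 50 52 48
f 51 45 53
f 51 53 52
f 52 53 54
f 52 54 48
f 53 45 55
f 53 55 54
f 54 55 56
f 54 56 48
f 55 45 57
f 55 57 56
f 56 57 58
f 56 58 48
f 57 45 59
f 57 59 58
f 58 59 60
f 58 60 48
f 59 45 61
f 59 61 60
f 60 61 62
f 60 62 48
f 61 45 63
f 61 63 62
f 62 63 64
f 62 64 48
f 63 45 65
f 63 65 64
f 64 65 66
f 64 66 48
f 65 45 67
f 65 67 66
f 66 67 68
f 66 68 48
f 67 45 69
f 67 69 68
f 68 69 70
f 68 70 48
f 69 45 71
f 69 71 70
f 70 71 72
f 70 72 48
f 71 45 73
f 71 73 72
f 72 73 74
f 72 74 48
f 73 45 75
f 73 75 74
f 74 75 76
f 74 76 48
f 75 45 46
f 75 46 76
f 76 46 47
f 76 47 48
f 78 77 80
f 78 80 79
f 80 77 81
f 80 81 79
f 81 77 82
f 81 82 79
f 82 77 83
f 82 83 79
f 83 77 84
f 83 84 79
f 84 77 85
f 84 85 79
f 85 77 86
f 85 86 79
f 86 77 87
f 86 87 79
f 87 77 88
f 87 88 79
f 88 77 89
f 88 89 79
f 89 77 90
f 89 90 79
f 90 77 78
f 90 78 79



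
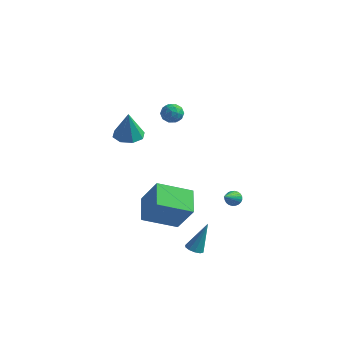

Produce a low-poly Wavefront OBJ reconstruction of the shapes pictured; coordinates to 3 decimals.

v -2.261 -3.322 -3.115
v -2.943 -1.9 -2.537
v -0.607 -2.177 -3.981
v -1.289 -0.755 -3.402
v -1.211 -3.525 -1.378
v -1.893 -2.103 -0.799
v 0.443 -2.38 -2.243
v -0.239 -0.958 -1.665
v 1.438 0.712 -2.896
v 1.945 0.754 -2.87
v 1.502 -0.772 -1.744
v 1.889 0.87 -2.718
v 1.764 0.961 -2.593
v 1.589 1.015 -2.515
v 1.391 1.022 -2.494
v 1.201 0.982 -2.535
v 1.046 0.902 -2.63
v 0.951 0.792 -2.766
v 0.93 0.67 -2.922
v 0.987 0.554 -3.074
v 1.112 0.463 -3.199
v 1.286 0.409 -3.278
v 1.484 0.402 -3.298
v 1.675 0.442 -3.258
v 1.83 0.523 -3.162
v 1.924 0.632 -3.026
v -3.067 1.074 2.737
v -2.591 1.423 2.372
v -2.249 0.557 3.308
v -1.773 0.906 2.943
v -2.175 1.241 3.399
v -2.68 1.56 3.047
v -2.16 0.42 2.633
v -2.665 0.739 2.281
v -2.031 1.019 2.308
v -2.04 1.527 2.781
v -2.8 0.453 2.899
v -2.809 0.961 3.372
v -2.901 1.294 2.505
v -1.939 0.686 3.175
v -2.175 0.883 3.444
v -1.896 1.088 3.229
v -2.953 1.374 2.901
v -2.674 1.58 2.687
v -2.429 1.473 3.29
v -2.166 0.4 2.993
v -1.887 0.606 2.779
v -2.944 0.892 2.451
v -2.665 1.097 2.236
v -2.411 0.507 2.39
v -2.292 1.262 2.252
v -1.811 0.958 2.588
v -2.038 0.672 2.406
v -2.335 0.86 2.199
v -2.297 1.56 2.531
v -1.817 1.256 2.866
v -2.053 1.453 3.134
v -2.35 1.64 2.927
v -1.968 1.322 2.493
v -3.023 0.724 2.814
v -2.543 0.42 3.149
v -2.49 0.34 2.753
v -2.787 0.527 2.546
v -3.029 1.022 3.092
v -2.548 0.718 3.428
v -2.505 1.12 3.481
v -2.802 1.308 3.274
v -2.872 0.658 3.187
v 1.161 -3.882 -4.008
v 1.627 -4.155 -4.017
v 1.619 -3.158 -2.312
v 1.679 -3.857 -4.158
v 1.534 -3.568 -4.242
v 1.246 -3.4 -4.236
v 0.926 -3.415 -4.144
v 0.695 -3.609 -3.999
v 0.643 -3.907 -3.858
v 0.789 -4.195 -3.774
v 1.077 -4.364 -3.78
v 1.397 -4.348 -3.873
v -3.241 -2.736 3.122
v -2.577 -2.159 3.135
v -3.179 -2.844 4.838
v -3.179 -1.86 3.175
v -3.817 -2.074 3.185
v -4.118 -2.676 3.158
v -3.905 -3.313 3.11
v -3.303 -3.612 3.069
v -2.665 -3.398 3.06
v -2.364 -2.796 3.087
f 2 4 1
f 5 2 1
f 1 4 3
f 3 5 1
f 2 8 4
f 6 2 5
f 6 8 2
f 4 8 3
f 7 5 3
f 3 8 7
f 7 6 5
f 8 6 7
f 10 9 12
f 10 12 11
f 12 9 13
f 12 13 11
f 13 9 14
f 13 14 11
f 14 9 15
f 14 15 11
f 15 9 16
f 15 16 11
f 16 9 17
f 16 17 11
f 17 9 18
f 17 18 11
f 18 9 19
f 18 19 11
f 19 9 20
f 19 20 11
f 20 9 21
f 20 21 11
f 21 9 22
f 21 22 11
f 22 9 23
f 22 23 11
f 23 9 24
f 23 24 11
f 24 9 25
f 24 25 11
f 25 9 26
f 25 26 11
f 26 9 10
f 26 10 11
f 27 64 43
f 64 38 67
f 43 67 32
f 64 67 43
f 27 43 39
f 43 32 44
f 39 44 28
f 43 44 39
f 27 39 48
f 39 28 49
f 48 49 34
f 39 49 48
f 27 48 60
f 48 34 63
f 60 63 37
f 48 63 60
f 27 60 64
f 60 37 68
f 64 68 38
f 60 68 64
f 28 44 55
f 44 32 58
f 55 58 36
f 44 58 55
f 32 67 45
f 67 38 66
f 45 66 31
f 67 66 45
f 38 68 65
f 68 37 61
f 65 61 29
f 68 61 65
f 37 63 62
f 63 34 50
f 62 50 33
f 63 50 62
f 34 49 54
f 49 28 51
f 54 51 35
f 49 51 54
f 30 56 42
f 56 36 57
f 42 57 31
f 56 57 42
f 30 42 40
f 42 31 41
f 40 41 29
f 42 41 40
f 30 40 47
f 40 29 46
f 47 46 33
f 40 46 47
f 30 47 52
f 47 33 53
f 52 53 35
f 47 53 52
f 30 52 56
f 52 35 59
f 56 59 36
f 52 59 56
f 31 57 45
f 57 36 58
f 45 58 32
f 57 58 45
f 29 41 65
f 41 31 66
f 65 66 38
f 41 66 65
f 33 46 62
f 46 29 61
f 62 61 37
f 46 61 62
f 35 53 54
f 53 33 50
f 54 50 34
f 53 50 54
f 36 59 55
f 59 35 51
f 55 51 28
f 59 51 55
f 70 69 72
f 70 72 71
f 72 69 73
f 72 73 71
f 73 69 74
f 73 74 71
f 74 69 75
f 74 75 71
f 75 69 76
f 75 76 71
f 76 69 77
f 76 77 71
f 77 69 78
f 77 78 71
f 78 69 79
f 78 79 71
f 79 69 80
f 79 80 71
f 80 69 70
f 80 70 71
f 82 81 84
f 82 84 83
f 84 81 85
f 84 85 83
f 85 81 86
f 85 86 83
f 86 81 87
f 86 87 83
f 87 81 88
f 87 88 83
f 88 81 89
f 88 89 83
f 89 81 90
f 89 90 83
f 90 81 82
f 90 82 83



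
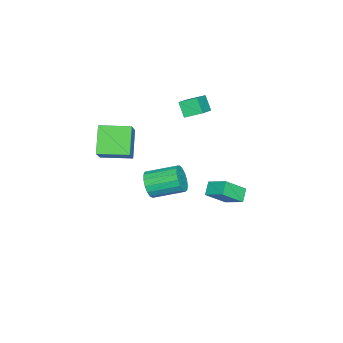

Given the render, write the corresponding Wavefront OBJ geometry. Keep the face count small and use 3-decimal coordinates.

v -2.272 -2.033 -3.011
v -1.818 -1.676 -3.662
v -2.255 0.011 -3.04
v -2.708 -0.347 -2.389
v -2.201 -1.718 -3.818
v -2.638 -0.031 -3.197
v -2.601 -1.831 -3.79
v -3.038 -0.145 -3.169
v -2.925 -1.992 -3.584
v -3.362 -0.305 -2.962
v -3.1 -2.161 -3.246
v -3.536 -0.474 -2.624
v -3.084 -2.302 -2.854
v -3.521 -0.615 -2.232
v -2.883 -2.381 -2.498
v -3.32 -0.694 -1.877
v -2.541 -2.38 -2.26
v -2.978 -0.693 -1.638
v -2.138 -2.3 -2.193
v -2.575 -0.613 -1.572
v -1.766 -2.159 -2.314
v -2.202 -0.472 -1.693
v -1.509 -1.989 -2.595
v -1.945 -0.302 -1.973
v -1.427 -1.83 -2.971
v -1.864 -0.143 -2.349
v -1.538 -1.717 -3.356
v -1.975 -0.03 -2.734
v 1.866 -3.078 1.745
v 0.73 -3.408 3.034
v 1.418 -1.469 1.762
v 0.283 -1.799 3.052
v 3.197 -2.721 3.008
v 2.062 -3.051 4.298
v 2.75 -1.112 3.026
v 1.614 -1.442 4.315
v -3.085 -0.209 3.604
v -1.66 -0.169 4.307
v -3.306 0.705 4.001
v -1.881 0.744 4.704
v -2.699 0.236 2.796
v -1.274 0.275 3.499
v -2.92 1.149 3.193
v -1.495 1.189 3.896
v -0.353 2.844 -1.76
v -1.014 2.788 -1.229
v -0.005 3.891 -1.215
v -0.666 3.834 -0.683
v 0.506 2.046 -0.777
v -0.155 1.989 -0.245
v 0.854 3.092 -0.231
v 0.193 3.036 0.3
f 2 1 5
f 2 5 3
f 3 5 6
f 3 6 4
f 5 1 7
f 5 7 6
f 6 7 8
f 6 8 4
f 7 1 9
f 7 9 8
f 8 9 10
f 8 10 4
f 9 1 11
f 9 11 10
f 10 11 12
f 10 12 4
f 11 1 13
f 11 13 12
f 12 13 14
f 12 14 4
f 13 1 15
f 13 15 14
f 14 15 16
f 14 16 4
f 15 1 17
f 15 17 16
f 16 17 18
f 16 18 4
f 17 1 19
f 17 19 18
f 18 19 20
f 18 20 4
f 19 1 21
f 19 21 20
f 20 21 22
f 20 22 4
f 21 1 23
f 21 23 22
f 22 23 24
f 22 24 4
f 23 1 25
f 23 25 24
f 24 25 26
f 24 26 4
f 25 1 27
f 25 27 26
f 26 27 28
f 26 28 4
f 27 1 2
f 27 2 28
f 28 2 3
f 28 3 4
f 30 32 29
f 33 30 29
f 29 32 31
f 31 33 29
f 30 36 32
f 34 30 33
f 34 36 30
f 32 36 31
f 35 33 31
f 31 36 35
f 35 34 33
f 36 34 35
f 38 40 37
f 41 38 37
f 37 40 39
f 39 41 37
f 38 44 40
f 42 38 41
f 42 44 38
f 40 44 39
f 43 41 39
f 39 44 43
f 43 42 41
f 44 42 43
f 46 48 45
f 49 46 45
f 45 48 47
f 47 49 45
f 46 52 48
f 50 46 49
f 50 52 46
f 48 52 47
f 51 49 47
f 47 52 51
f 51 50 49
f 52 50 51



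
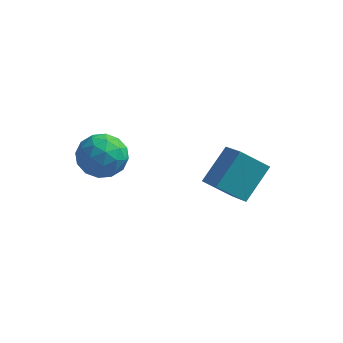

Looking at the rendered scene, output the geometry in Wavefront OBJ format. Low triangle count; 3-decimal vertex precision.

v 1.71 2.436 -0.739
v 2.346 3.839 0.506
v 2.897 2.729 -1.676
v 3.533 4.132 -0.431
v 2.607 1.328 0.051
v 3.243 2.731 1.296
v 3.794 1.621 -0.886
v 4.43 3.024 0.359
v -1.091 -0.522 3.485
v -0.718 -1.155 4.309
v -1.782 -1.965 2.691
v -1.409 -2.598 3.515
v -2.23 -1.882 3.697
v -1.802 -0.99 4.187
v -0.698 -2.13 2.813
v -0.27 -1.238 3.303
v -0.475 -2.148 3.894
v -1.422 -1.995 4.44
v -1.078 -1.125 2.56
v -2.025 -0.972 3.106
v -0.843 -0.712 3.967
v -1.657 -2.408 3.033
v -2.139 -1.987 3.14
v -1.92 -2.359 3.624
v -1.481 -0.615 3.895
v -1.262 -0.987 4.38
v -2.151 -1.414 4.02
v -1.238 -2.133 2.62
v -1.019 -2.505 3.105
v -0.58 -0.761 3.376
v -0.361 -1.133 3.86
v -0.349 -1.706 2.98
v -0.481 -1.668 4.207
v -0.888 -2.516 3.74
v -0.47 -2.241 3.327
v -0.218 -1.717 3.616
v -1.038 -1.578 4.528
v -1.445 -2.426 4.061
v -1.927 -2.005 4.168
v -1.676 -1.481 4.457
v -0.895 -2.162 4.284
v -1.055 -0.694 2.939
v -1.462 -1.542 2.472
v -0.824 -1.639 2.543
v -0.573 -1.115 2.832
v -1.612 -0.604 3.26
v -2.019 -1.452 2.793
v -2.282 -1.403 3.384
v -2.03 -0.879 3.673
v -1.605 -0.958 2.716
f 2 4 1
f 5 2 1
f 1 4 3
f 3 5 1
f 2 8 4
f 6 2 5
f 6 8 2
f 4 8 3
f 7 5 3
f 3 8 7
f 7 6 5
f 8 6 7
f 9 46 25
f 46 20 49
f 25 49 14
f 46 49 25
f 9 25 21
f 25 14 26
f 21 26 10
f 25 26 21
f 9 21 30
f 21 10 31
f 30 31 16
f 21 31 30
f 9 30 42
f 30 16 45
f 42 45 19
f 30 45 42
f 9 42 46
f 42 19 50
f 46 50 20
f 42 50 46
f 10 26 37
f 26 14 40
f 37 40 18
f 26 40 37
f 14 49 27
f 49 20 48
f 27 48 13
f 49 48 27
f 20 50 47
f 50 19 43
f 47 43 11
f 50 43 47
f 19 45 44
f 45 16 32
f 44 32 15
f 45 32 44
f 16 31 36
f 31 10 33
f 36 33 17
f 31 33 36
f 12 38 24
f 38 18 39
f 24 39 13
f 38 39 24
f 12 24 22
f 24 13 23
f 22 23 11
f 24 23 22
f 12 22 29
f 22 11 28
f 29 28 15
f 22 28 29
f 12 29 34
f 29 15 35
f 34 35 17
f 29 35 34
f 12 34 38
f 34 17 41
f 38 41 18
f 34 41 38
f 13 39 27
f 39 18 40
f 27 40 14
f 39 40 27
f 11 23 47
f 23 13 48
f 47 48 20
f 23 48 47
f 15 28 44
f 28 11 43
f 44 43 19
f 28 43 44
f 17 35 36
f 35 15 32
f 36 32 16
f 35 32 36
f 18 41 37
f 41 17 33
f 37 33 10
f 41 33 37



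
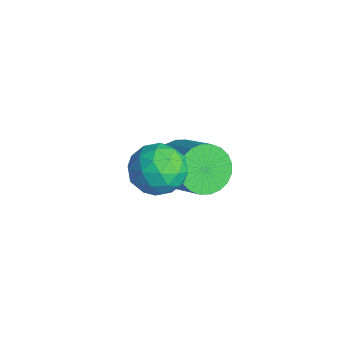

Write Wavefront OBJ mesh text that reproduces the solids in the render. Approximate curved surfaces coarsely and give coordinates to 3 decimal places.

v 1.574 0.533 -0.657
v 1.952 0.028 -0.948
v 0.648 0.112 -1.132
v 1.026 -0.393 -1.423
v 0.929 -0.383 -0.735
v 1.502 -0.123 -0.442
v 1.098 0.263 -1.638
v 1.671 0.523 -1.345
v 1.658 -0.138 -1.554
v 1.553 -0.538 -0.996
v 1.047 0.678 -1.084
v 0.942 0.278 -0.526
v 1.845 0.317 -0.761
v 0.755 -0.177 -1.319
v 0.699 -0.172 -0.915
v 0.921 -0.468 -1.086
v 1.58 0.228 -0.464
v 1.802 -0.068 -0.634
v 1.201 -0.31 -0.509
v 0.798 0.208 -1.446
v 1.02 -0.088 -1.616
v 1.679 0.608 -0.994
v 1.901 0.312 -1.165
v 1.399 0.45 -1.571
v 1.894 -0.077 -1.288
v 1.349 -0.324 -1.567
v 1.392 0.061 -1.694
v 1.728 0.214 -1.521
v 1.832 -0.312 -0.96
v 1.288 -0.559 -1.239
v 1.231 -0.554 -0.835
v 1.568 -0.401 -0.663
v 1.659 -0.41 -1.316
v 1.312 0.699 -0.841
v 0.768 0.452 -1.12
v 1.032 0.541 -1.417
v 1.369 0.694 -1.245
v 1.251 0.464 -0.513
v 0.706 0.217 -0.792
v 0.872 -0.074 -0.559
v 1.208 0.079 -0.386
v 0.941 0.55 -0.764
v -0.758 1.48 -3.581
v -0.444 0.97 -3.88
v 0.592 1.149 -3.099
v 0.278 1.66 -2.799
v -0.367 1.171 -4.028
v 0.669 1.35 -3.247
v -0.349 1.419 -4.108
v 0.686 1.599 -3.327
v -0.394 1.677 -4.108
v 0.642 1.856 -3.327
v -0.494 1.904 -4.028
v 0.541 2.084 -3.246
v -0.635 2.067 -3.879
v 0.401 2.247 -3.098
v -0.794 2.141 -3.685
v 0.242 2.321 -2.904
v -0.947 2.114 -3.475
v 0.088 2.294 -2.694
v -1.072 1.991 -3.281
v -0.036 2.17 -2.5
v -1.149 1.79 -3.133
v -0.113 1.969 -2.352
v -1.166 1.541 -3.053
v -0.131 1.721 -2.272
v -1.122 1.284 -3.053
v -0.086 1.463 -2.272
v -1.021 1.056 -3.134
v 0.014 1.236 -2.352
v -0.881 0.893 -3.282
v 0.155 1.073 -2.501
v -0.722 0.819 -3.476
v 0.314 0.999 -2.695
v -0.568 0.846 -3.686
v 0.467 1.026 -2.905
f 1 38 17
f 38 12 41
f 17 41 6
f 38 41 17
f 1 17 13
f 17 6 18
f 13 18 2
f 17 18 13
f 1 13 22
f 13 2 23
f 22 23 8
f 13 23 22
f 1 22 34
f 22 8 37
f 34 37 11
f 22 37 34
f 1 34 38
f 34 11 42
f 38 42 12
f 34 42 38
f 2 18 29
f 18 6 32
f 29 32 10
f 18 32 29
f 6 41 19
f 41 12 40
f 19 40 5
f 41 40 19
f 12 42 39
f 42 11 35
f 39 35 3
f 42 35 39
f 11 37 36
f 37 8 24
f 36 24 7
f 37 24 36
f 8 23 28
f 23 2 25
f 28 25 9
f 23 25 28
f 4 30 16
f 30 10 31
f 16 31 5
f 30 31 16
f 4 16 14
f 16 5 15
f 14 15 3
f 16 15 14
f 4 14 21
f 14 3 20
f 21 20 7
f 14 20 21
f 4 21 26
f 21 7 27
f 26 27 9
f 21 27 26
f 4 26 30
f 26 9 33
f 30 33 10
f 26 33 30
f 5 31 19
f 31 10 32
f 19 32 6
f 31 32 19
f 3 15 39
f 15 5 40
f 39 40 12
f 15 40 39
f 7 20 36
f 20 3 35
f 36 35 11
f 20 35 36
f 9 27 28
f 27 7 24
f 28 24 8
f 27 24 28
f 10 33 29
f 33 9 25
f 29 25 2
f 33 25 29
f 44 43 47
f 44 47 45
f 45 47 48
f 45 48 46
f 47 43 49
f 47 49 48
f 48 49 50
f 48 50 46
f 49 43 51
f 49 51 50
f 50 51 52
f 50 52 46
f 51 43 53
f 51 53 52
f 52 53 54
f 52 54 46
f 53 43 55
f 53 55 54
f 54 55 56
f 54 56 46
f 55 43 57
f 55 57 56
f 56 57 58
f 56 58 46
f 57 43 59
f 57 59 58
f 58 59 60
f 58 60 46
f 59 43 61
f 59 61 60
f 60 61 62
f 60 62 46
f 61 43 63
f 61 63 62
f 62 63 64
f 62 64 46
f 63 43 65
f 63 65 64
f 64 65 66
f 64 66 46
f 65 43 67
f 65 67 66
f 66 67 68
f 66 68 46
f 67 43 69
f 67 69 68
f 68 69 70
f 68 70 46
f 69 43 71
f 69 71 70
f 70 71 72
f 70 72 46
f 71 43 73
f 71 73 72
f 72 73 74
f 72 74 46
f 73 43 75
f 73 75 74
f 74 75 76
f 74 76 46
f 75 43 44
f 75 44 76
f 76 44 45
f 76 45 46

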